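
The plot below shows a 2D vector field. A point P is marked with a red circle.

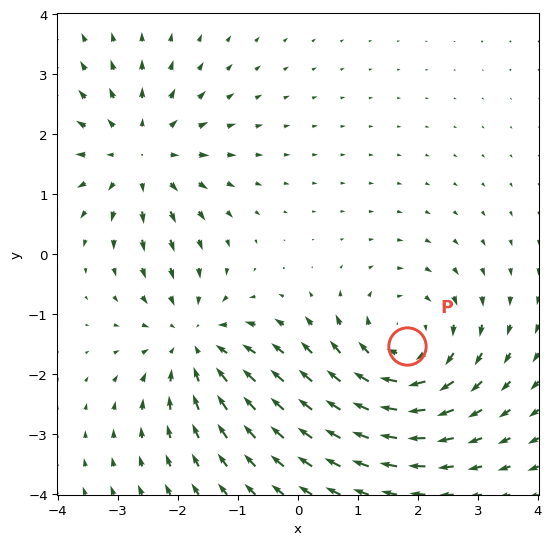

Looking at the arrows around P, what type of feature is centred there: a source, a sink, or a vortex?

At P (1.8, -1.5) the arrows circulate clockwise. Divergence ≈0, curl about -4 — near-zero divergence with nonzero curl is a vortex.

vortex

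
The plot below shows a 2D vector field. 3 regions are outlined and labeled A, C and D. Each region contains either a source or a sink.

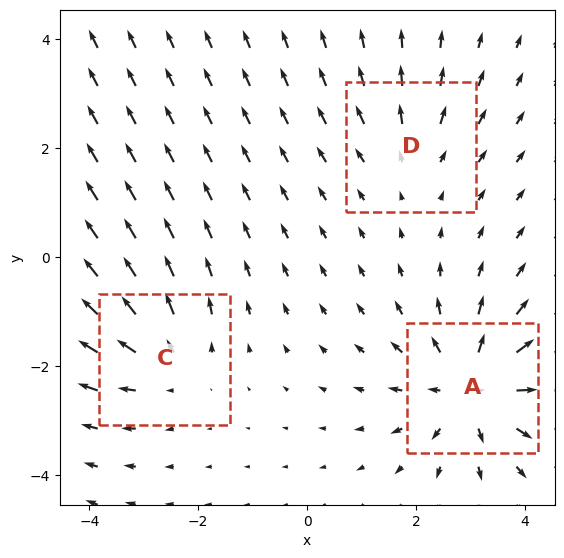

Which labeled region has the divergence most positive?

Divergence at each region's feature centre — A: about +5, C: about +3, D: about +2. Region A is most positive.

A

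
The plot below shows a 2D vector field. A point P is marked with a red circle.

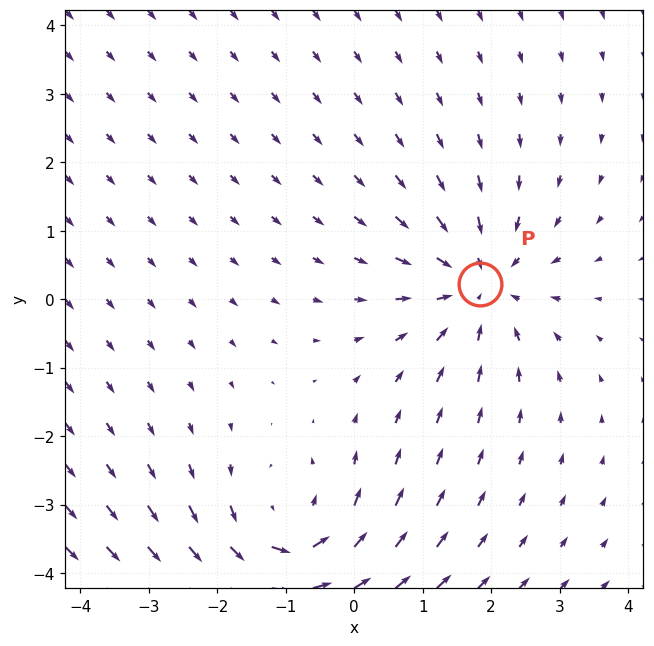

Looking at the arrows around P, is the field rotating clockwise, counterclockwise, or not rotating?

Near P at (1.8, 0.2) the arrows show no circulation. The curl there is ≈0.

not rotating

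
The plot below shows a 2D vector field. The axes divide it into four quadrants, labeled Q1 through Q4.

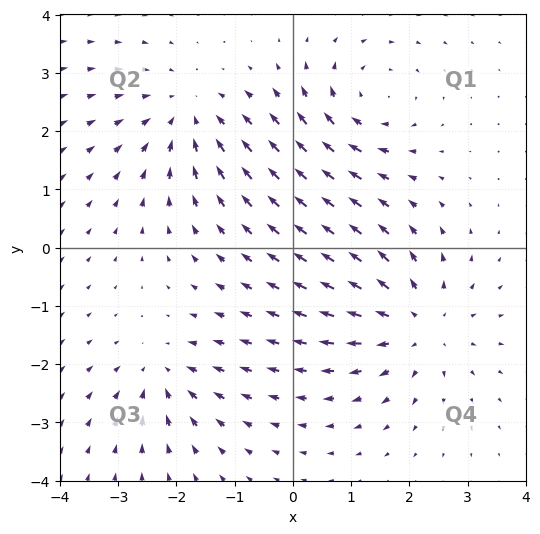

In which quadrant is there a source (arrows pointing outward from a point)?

The source sits at approximately (2.1, -1.3), which lies in quadrant Q4. The divergence there is about +4, positive as expected for a source.

Q4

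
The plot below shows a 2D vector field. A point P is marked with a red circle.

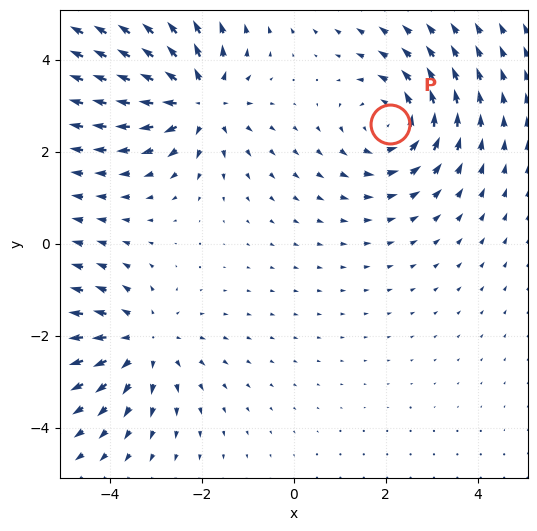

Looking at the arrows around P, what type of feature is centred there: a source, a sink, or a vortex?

vortex

At P (2.1, 2.6) the arrows circulate counterclockwise. Divergence ≈0, curl about +3 — near-zero divergence with nonzero curl is a vortex.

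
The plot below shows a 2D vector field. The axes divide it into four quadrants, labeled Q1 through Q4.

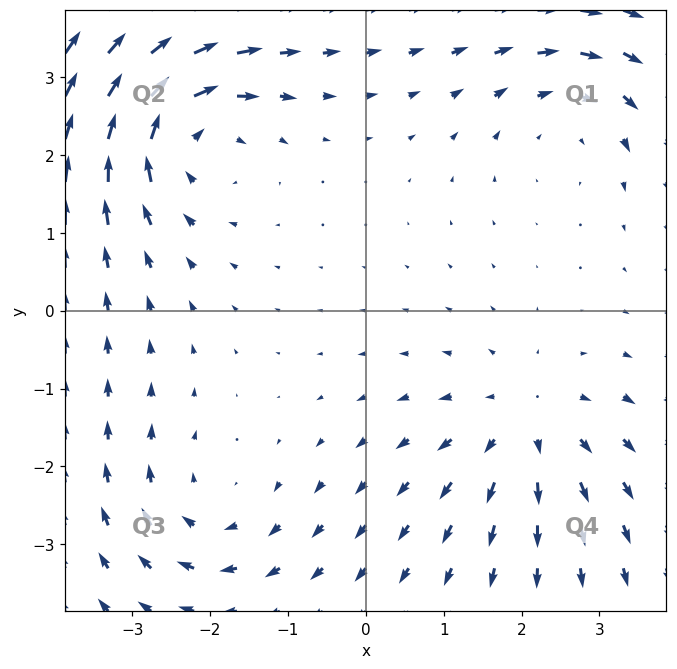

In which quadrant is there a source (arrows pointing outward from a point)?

Q4

The source sits at approximately (2.0, -1.4), which lies in quadrant Q4. The divergence there is about +3, positive as expected for a source.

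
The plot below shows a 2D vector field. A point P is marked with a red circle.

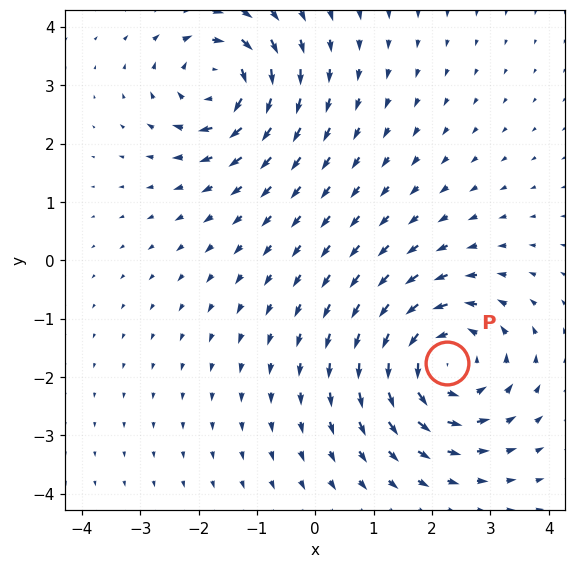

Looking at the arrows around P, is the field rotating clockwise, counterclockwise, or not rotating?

counterclockwise

Near P at (2.2, -1.8) the arrows circulate counterclockwise. The curl (z-component) there is about +4; positive curl means counterclockwise rotation.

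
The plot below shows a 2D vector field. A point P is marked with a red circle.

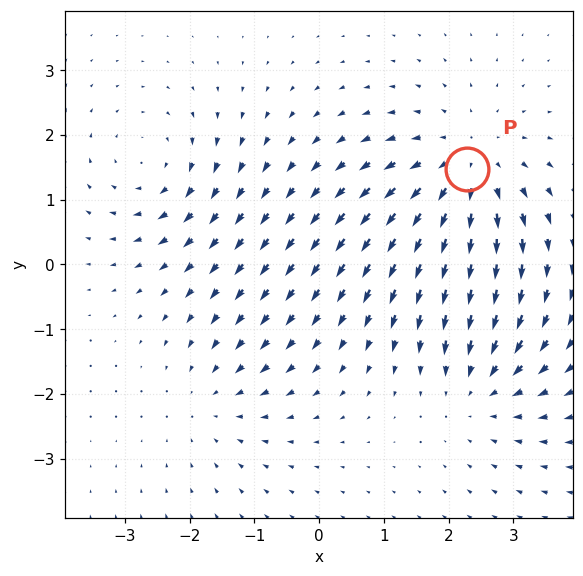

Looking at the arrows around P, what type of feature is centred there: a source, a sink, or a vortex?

At P (2.3, 1.5) the arrows spread outward. Divergence about +4, curl ≈0 — positive divergence with near-zero curl is a source.

source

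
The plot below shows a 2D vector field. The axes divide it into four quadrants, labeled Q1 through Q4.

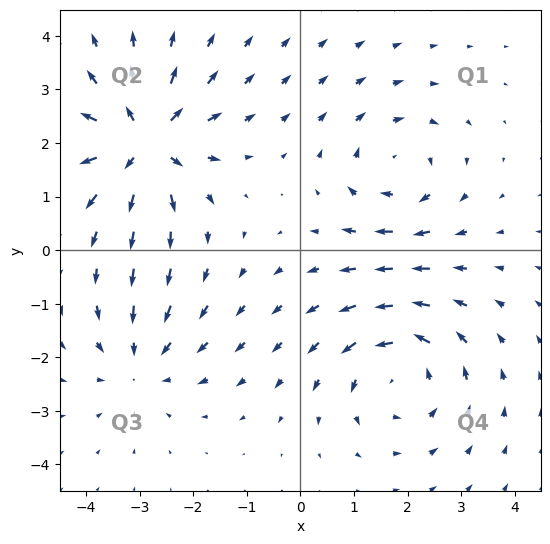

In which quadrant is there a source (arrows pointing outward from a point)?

The source sits at approximately (-2.9, 2.0), which lies in quadrant Q2. The divergence there is about +5, positive as expected for a source.

Q2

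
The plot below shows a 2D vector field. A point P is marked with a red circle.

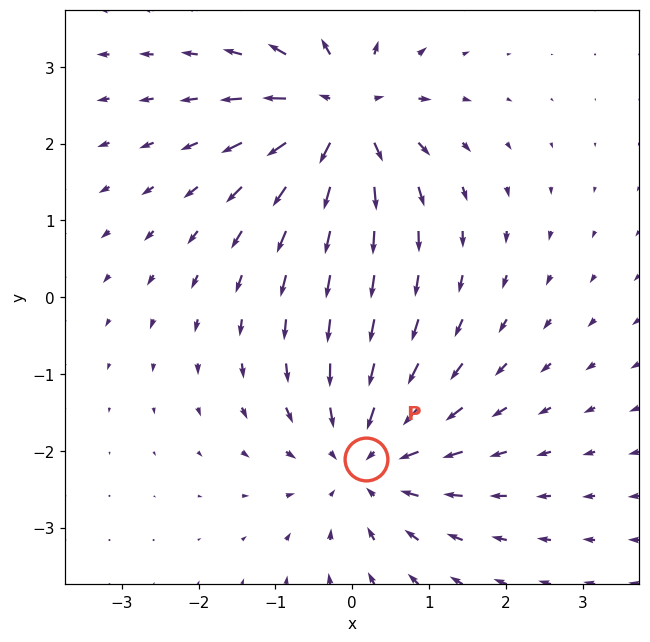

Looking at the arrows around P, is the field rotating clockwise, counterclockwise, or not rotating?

Near P at (0.2, -2.1) the arrows show no circulation. The curl there is ≈0.

not rotating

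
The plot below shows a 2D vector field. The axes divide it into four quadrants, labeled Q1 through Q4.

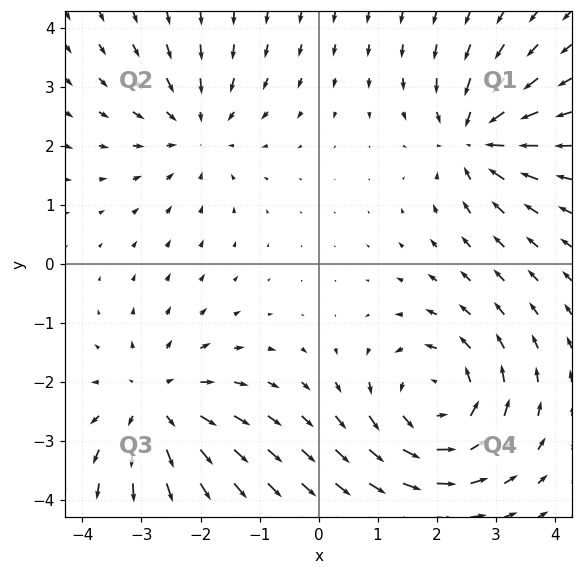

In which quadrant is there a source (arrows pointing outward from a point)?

Q3

The source sits at approximately (-2.8, -2.4), which lies in quadrant Q3. The divergence there is about +4, positive as expected for a source.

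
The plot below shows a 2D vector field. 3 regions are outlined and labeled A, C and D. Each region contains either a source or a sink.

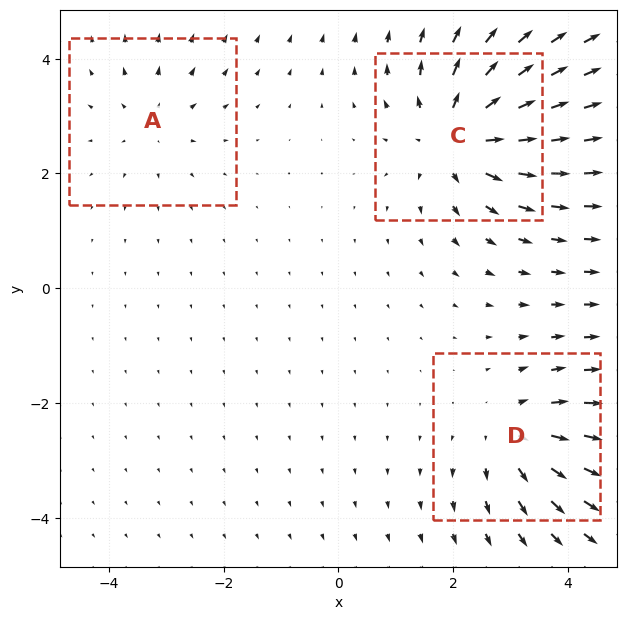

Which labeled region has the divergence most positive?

C

Divergence at each region's feature centre — A: about +2, C: about +5, D: about +4. Region C is most positive.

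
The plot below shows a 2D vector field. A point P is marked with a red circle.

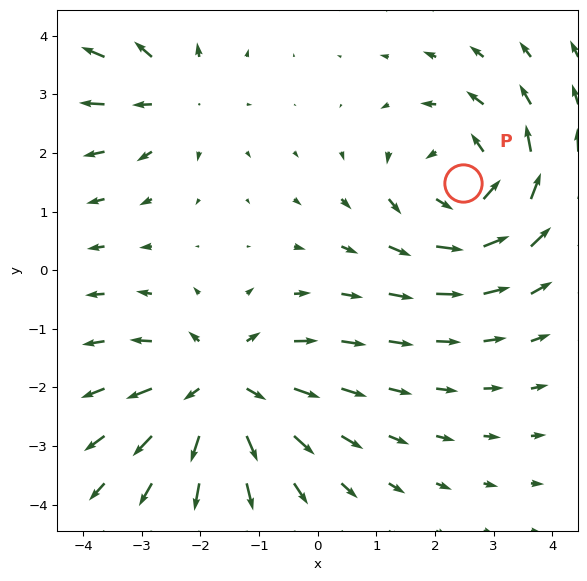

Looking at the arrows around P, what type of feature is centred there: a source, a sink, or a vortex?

At P (2.5, 1.5) the arrows circulate counterclockwise. Divergence ≈0, curl about +4 — near-zero divergence with nonzero curl is a vortex.

vortex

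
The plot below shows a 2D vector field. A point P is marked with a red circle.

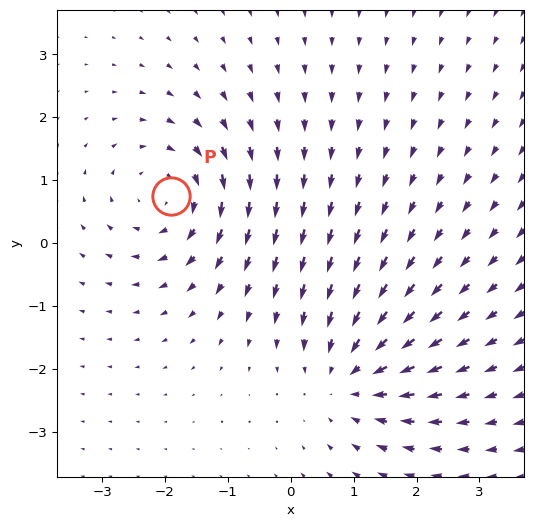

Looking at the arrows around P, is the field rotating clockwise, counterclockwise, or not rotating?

clockwise

Near P at (-1.9, 0.8) the arrows circulate clockwise. The curl (z-component) there is about -4; negative curl means clockwise rotation.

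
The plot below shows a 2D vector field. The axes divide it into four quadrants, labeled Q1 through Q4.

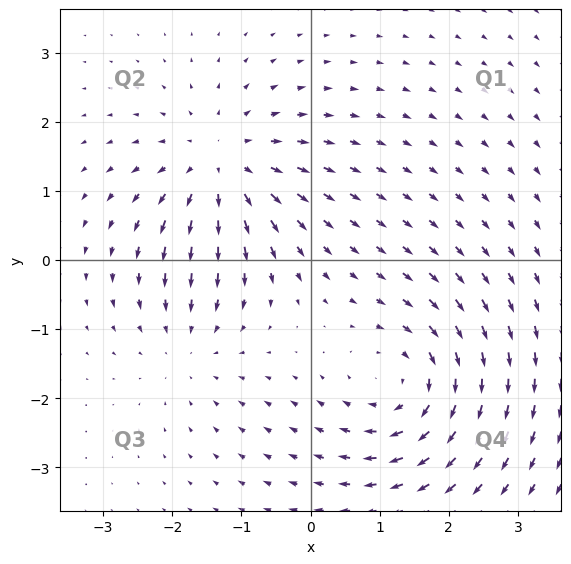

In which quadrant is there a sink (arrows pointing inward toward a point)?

The sink sits at approximately (-1.8, -1.2), which lies in quadrant Q3. The divergence there is about -3, negative as expected for a sink.

Q3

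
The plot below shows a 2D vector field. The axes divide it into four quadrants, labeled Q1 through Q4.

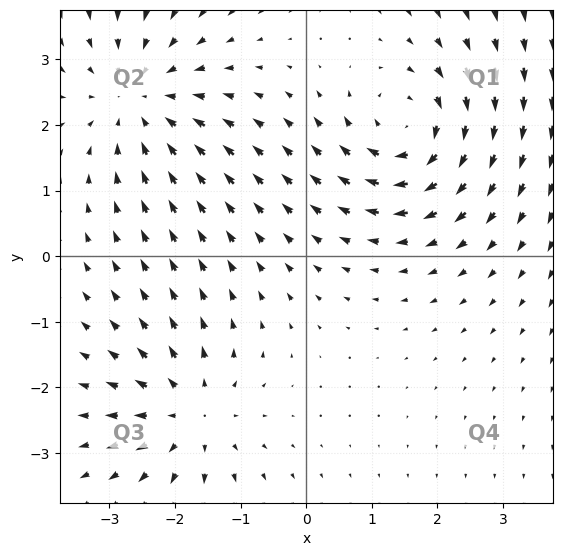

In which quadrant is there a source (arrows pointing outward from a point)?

The source sits at approximately (-1.8, -2.4), which lies in quadrant Q3. The divergence there is about +4, positive as expected for a source.

Q3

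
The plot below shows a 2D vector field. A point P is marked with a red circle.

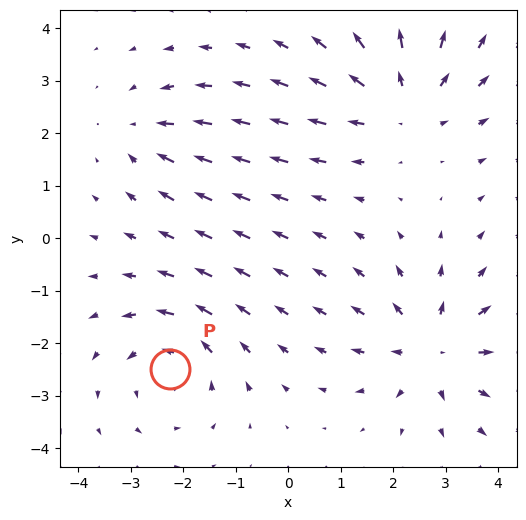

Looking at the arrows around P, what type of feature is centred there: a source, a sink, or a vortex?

vortex

At P (-2.2, -2.5) the arrows circulate counterclockwise. Divergence ≈0, curl about +4 — near-zero divergence with nonzero curl is a vortex.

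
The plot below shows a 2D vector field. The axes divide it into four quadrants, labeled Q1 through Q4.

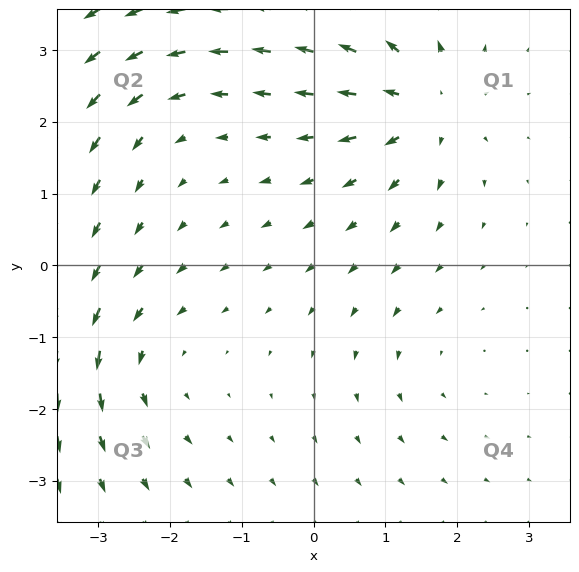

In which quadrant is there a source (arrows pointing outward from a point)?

The source sits at approximately (1.5, 2.2), which lies in quadrant Q1. The divergence there is about +6, positive as expected for a source.

Q1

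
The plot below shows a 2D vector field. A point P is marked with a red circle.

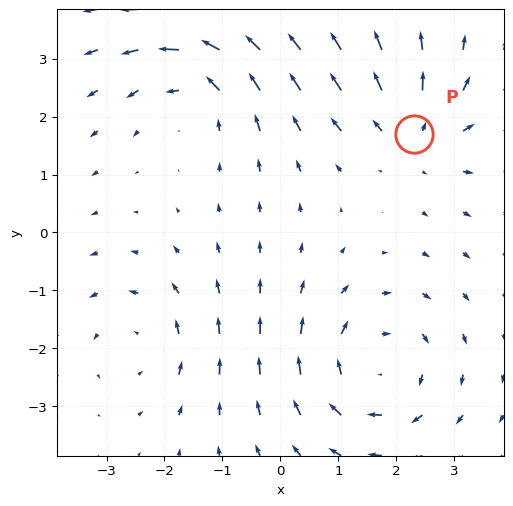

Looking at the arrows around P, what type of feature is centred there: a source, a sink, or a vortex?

At P (2.3, 1.7) the arrows spread outward. Divergence about +3, curl ≈0 — positive divergence with near-zero curl is a source.

source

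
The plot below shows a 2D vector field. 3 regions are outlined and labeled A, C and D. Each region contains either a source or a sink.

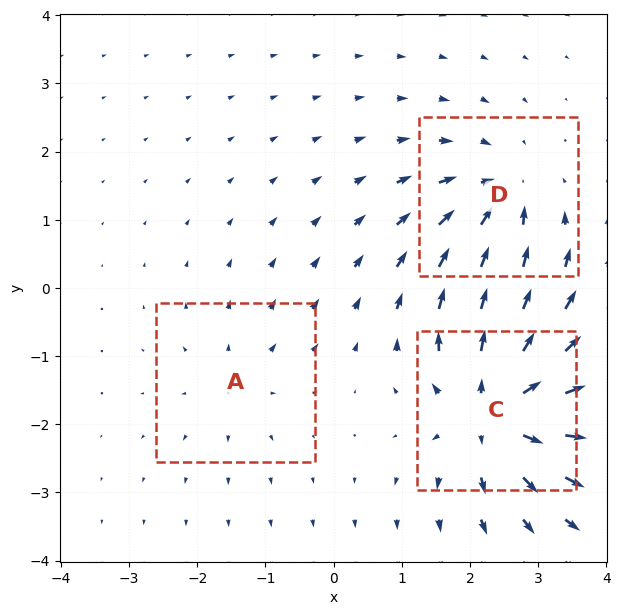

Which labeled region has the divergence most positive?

C

Divergence at each region's feature centre — A: about +2, C: about +6, D: about -4. Region C is most positive.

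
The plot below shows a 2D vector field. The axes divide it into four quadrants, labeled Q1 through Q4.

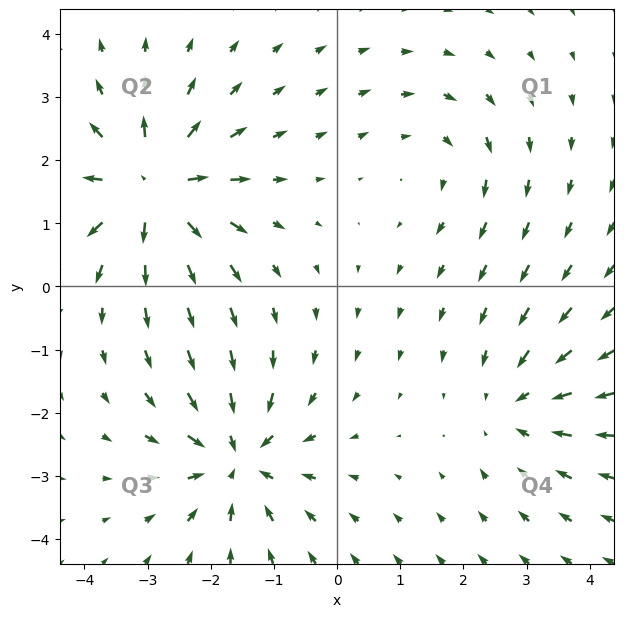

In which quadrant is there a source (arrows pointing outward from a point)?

Q2

The source sits at approximately (-2.9, 1.6), which lies in quadrant Q2. The divergence there is about +6, positive as expected for a source.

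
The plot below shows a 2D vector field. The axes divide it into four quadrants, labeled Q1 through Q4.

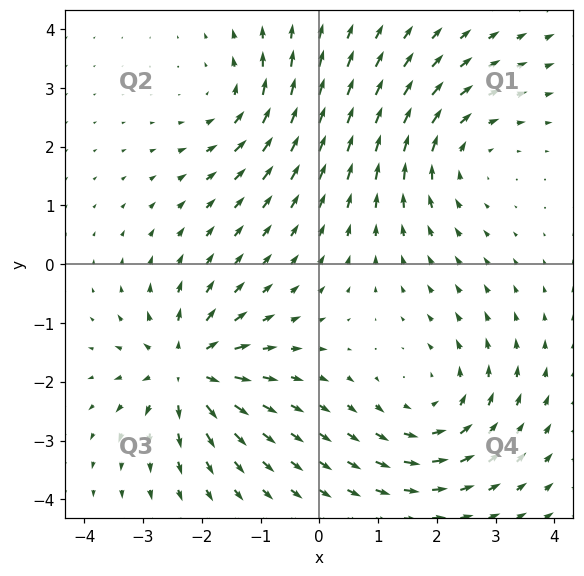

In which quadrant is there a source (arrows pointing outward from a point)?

The source sits at approximately (-2.3, -1.8), which lies in quadrant Q3. The divergence there is about +7, positive as expected for a source.

Q3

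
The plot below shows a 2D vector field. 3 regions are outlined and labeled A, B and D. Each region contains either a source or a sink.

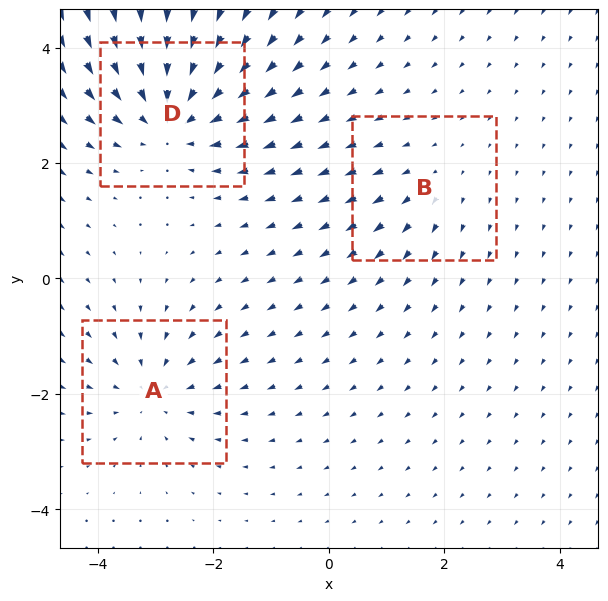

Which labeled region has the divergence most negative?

D

Divergence at each region's feature centre — A: about -3, B: about +2, D: about -5. Region D is most negative.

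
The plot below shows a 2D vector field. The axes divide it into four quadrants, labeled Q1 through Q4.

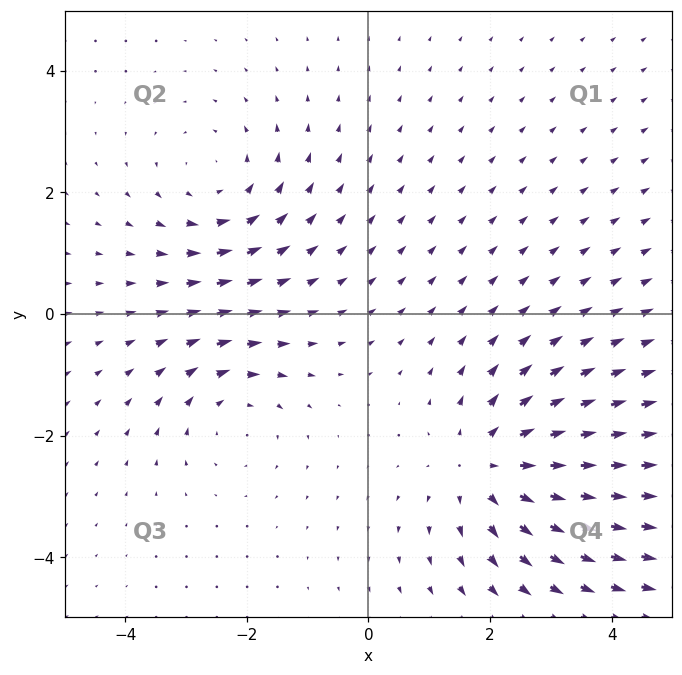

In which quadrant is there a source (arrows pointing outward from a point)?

The source sits at approximately (2.0, -2.5), which lies in quadrant Q4. The divergence there is about +4, positive as expected for a source.

Q4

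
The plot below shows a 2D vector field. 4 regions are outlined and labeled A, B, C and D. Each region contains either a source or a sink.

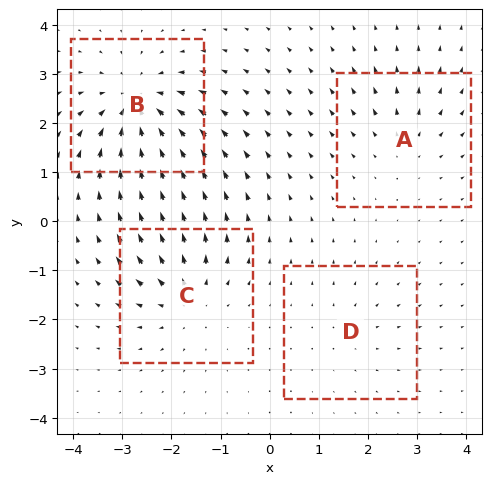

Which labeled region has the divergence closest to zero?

D

Divergence at each region's feature centre — A: about +3, B: about -7, C: about +5, D: about +2. Region D is closest to zero.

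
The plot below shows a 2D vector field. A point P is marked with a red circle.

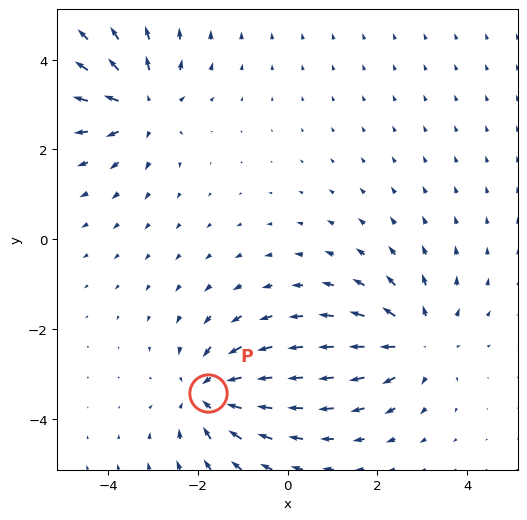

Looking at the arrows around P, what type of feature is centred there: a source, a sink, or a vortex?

sink

At P (-1.8, -3.4) the arrows converge inward. Divergence about -3, curl ≈0 — negative divergence with near-zero curl is a sink.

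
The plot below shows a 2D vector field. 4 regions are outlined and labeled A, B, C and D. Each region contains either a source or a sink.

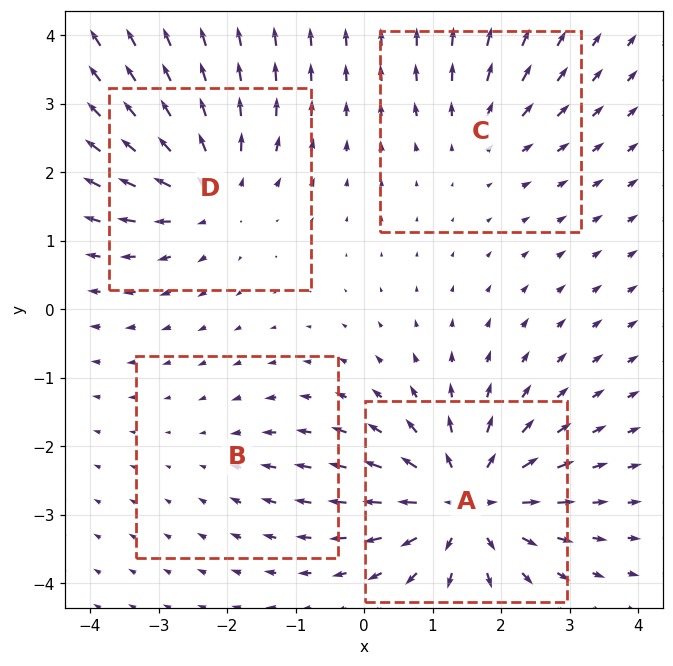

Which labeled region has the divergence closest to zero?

B

Divergence at each region's feature centre — A: about +8, B: about -2, C: about +3, D: about +6. Region B is closest to zero.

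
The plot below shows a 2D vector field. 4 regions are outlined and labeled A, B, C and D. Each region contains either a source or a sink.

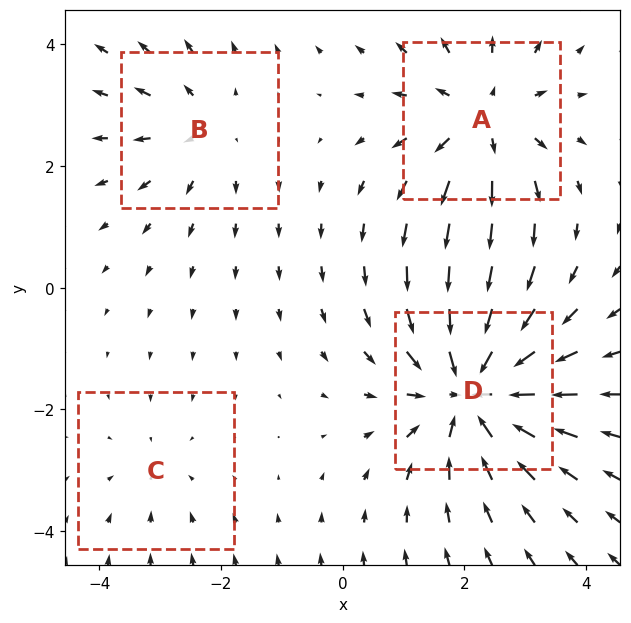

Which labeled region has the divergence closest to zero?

Divergence at each region's feature centre — A: about +5, B: about +3, C: about -2, D: about -7. Region C is closest to zero.

C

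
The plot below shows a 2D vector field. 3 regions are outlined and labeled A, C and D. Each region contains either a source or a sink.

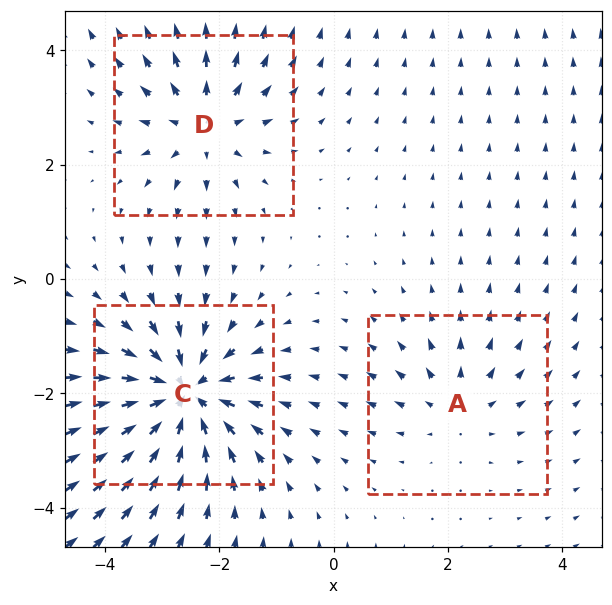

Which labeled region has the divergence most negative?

Divergence at each region's feature centre — A: about +2, C: about -6, D: about +3. Region C is most negative.

C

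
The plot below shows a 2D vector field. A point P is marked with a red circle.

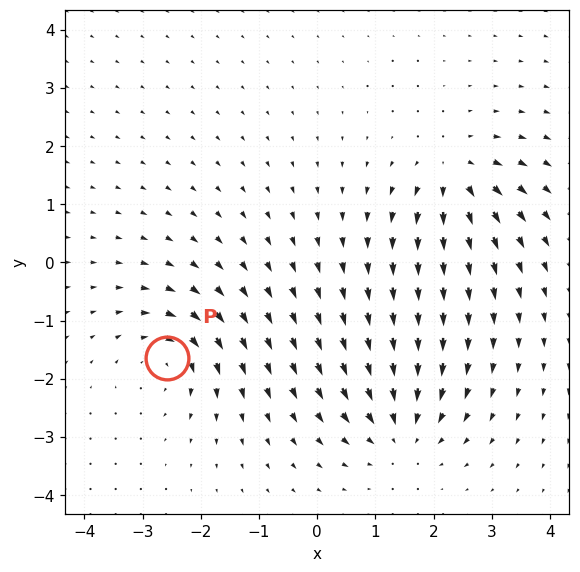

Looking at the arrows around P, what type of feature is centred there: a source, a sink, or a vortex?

At P (-2.6, -1.6) the arrows circulate clockwise. Divergence ≈0, curl about -5 — near-zero divergence with nonzero curl is a vortex.

vortex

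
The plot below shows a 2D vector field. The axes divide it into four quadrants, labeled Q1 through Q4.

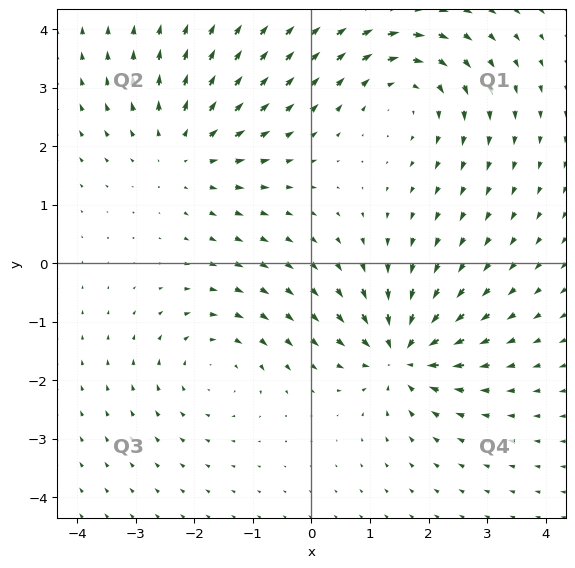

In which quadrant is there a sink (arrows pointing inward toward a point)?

The sink sits at approximately (1.5, -1.6), which lies in quadrant Q4. The divergence there is about -5, negative as expected for a sink.

Q4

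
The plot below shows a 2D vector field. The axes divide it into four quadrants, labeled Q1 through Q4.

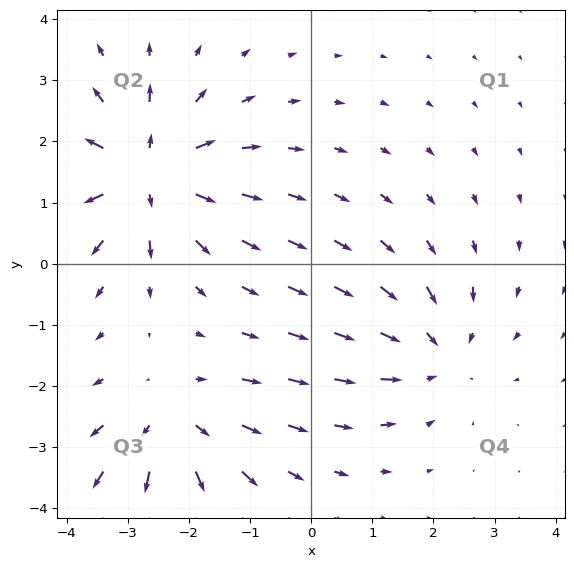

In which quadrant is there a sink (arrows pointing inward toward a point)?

The sink sits at approximately (2.0, -1.4), which lies in quadrant Q4. The divergence there is about -3, negative as expected for a sink.

Q4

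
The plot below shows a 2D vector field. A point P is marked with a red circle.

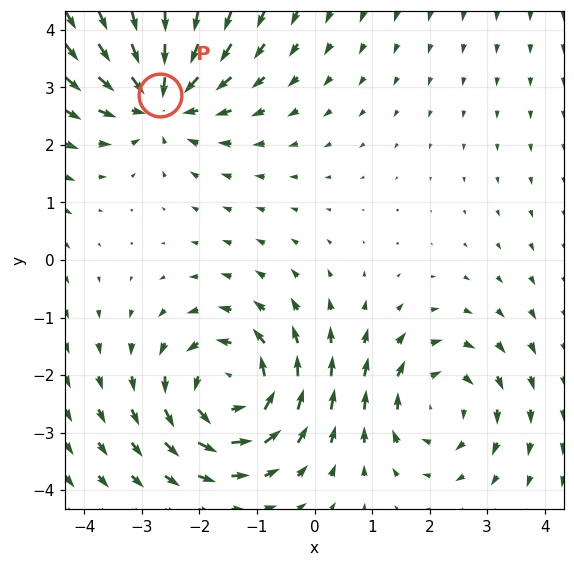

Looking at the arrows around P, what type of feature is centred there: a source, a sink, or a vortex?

At P (-2.7, 2.9) the arrows converge inward. Divergence about -4, curl ≈0 — negative divergence with near-zero curl is a sink.

sink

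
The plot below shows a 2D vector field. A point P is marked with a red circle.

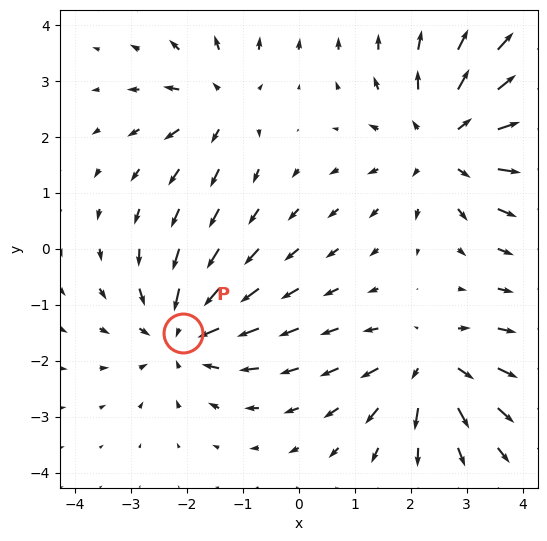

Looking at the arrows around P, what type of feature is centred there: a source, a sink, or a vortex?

sink

At P (-2.1, -1.5) the arrows converge inward. Divergence about -4, curl ≈0 — negative divergence with near-zero curl is a sink.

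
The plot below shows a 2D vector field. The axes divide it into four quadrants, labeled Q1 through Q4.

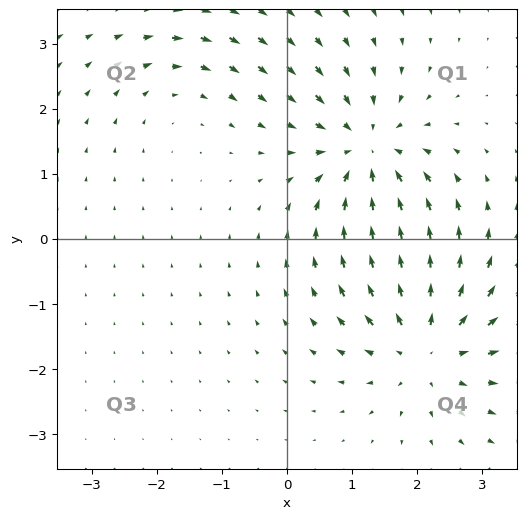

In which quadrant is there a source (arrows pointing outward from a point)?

The source sits at approximately (2.1, -1.6), which lies in quadrant Q4. The divergence there is about +5, positive as expected for a source.

Q4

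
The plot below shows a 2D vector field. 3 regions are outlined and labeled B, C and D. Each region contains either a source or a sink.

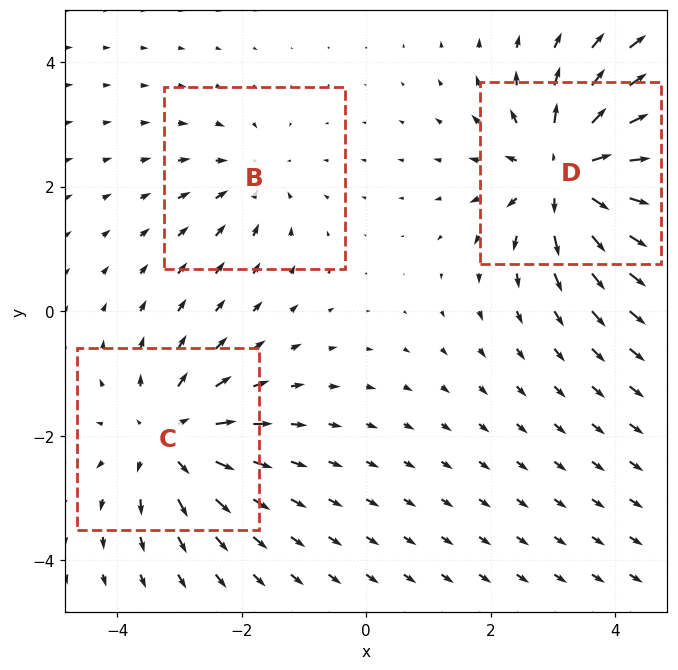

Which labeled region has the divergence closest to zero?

Divergence at each region's feature centre — B: about -2, C: about +4, D: about +5. Region B is closest to zero.

B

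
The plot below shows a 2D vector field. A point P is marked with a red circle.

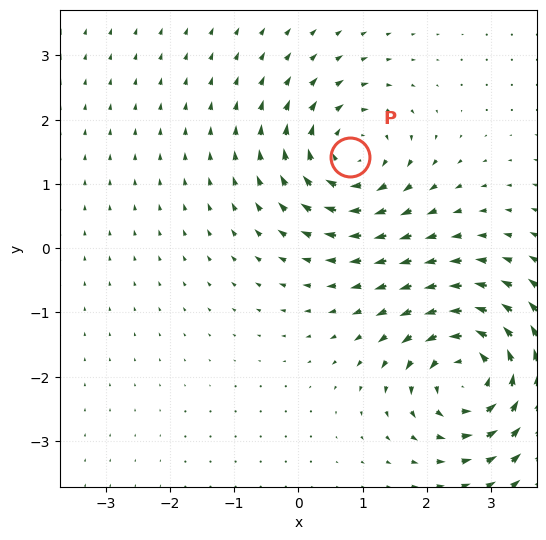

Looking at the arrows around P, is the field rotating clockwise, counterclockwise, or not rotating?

Near P at (0.8, 1.4) the arrows circulate clockwise. The curl (z-component) there is about -4; negative curl means clockwise rotation.

clockwise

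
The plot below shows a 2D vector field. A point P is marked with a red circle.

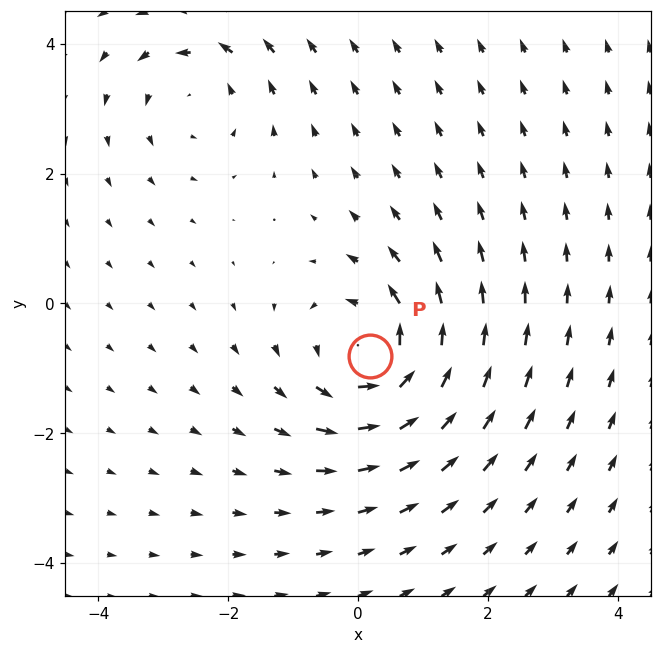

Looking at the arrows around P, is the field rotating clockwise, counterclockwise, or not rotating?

counterclockwise

Near P at (0.2, -0.8) the arrows circulate counterclockwise. The curl (z-component) there is about +4; positive curl means counterclockwise rotation.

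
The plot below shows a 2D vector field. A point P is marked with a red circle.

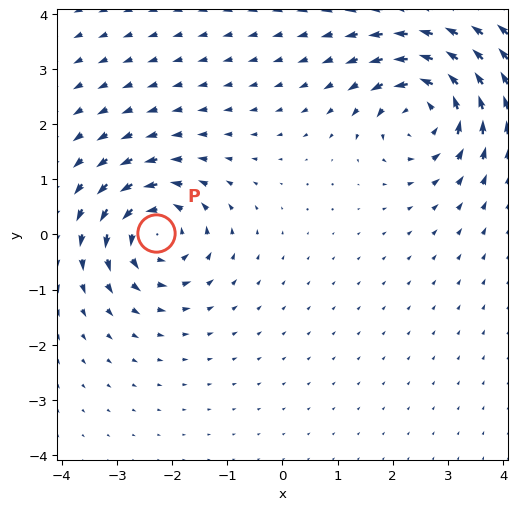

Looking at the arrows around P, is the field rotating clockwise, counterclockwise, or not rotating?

Near P at (-2.3, 0.0) the arrows circulate counterclockwise. The curl (z-component) there is about +6; positive curl means counterclockwise rotation.

counterclockwise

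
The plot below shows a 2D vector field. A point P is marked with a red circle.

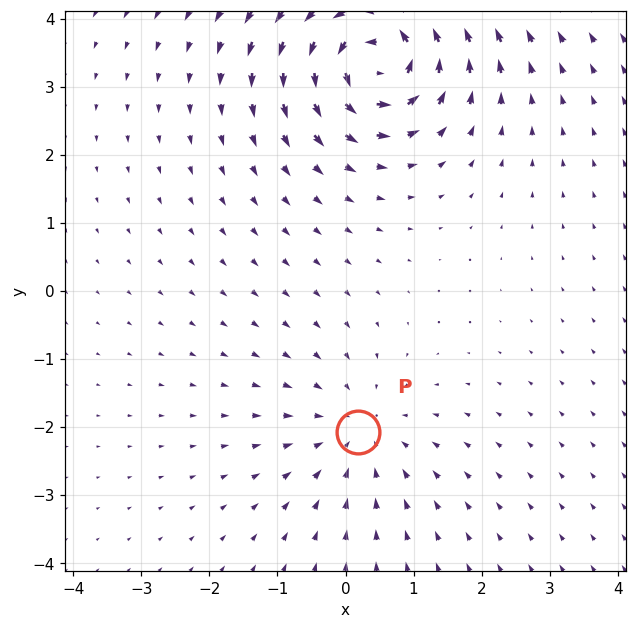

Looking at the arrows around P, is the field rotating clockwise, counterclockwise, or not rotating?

Near P at (0.2, -2.1) the arrows show no circulation. The curl there is ≈0.

not rotating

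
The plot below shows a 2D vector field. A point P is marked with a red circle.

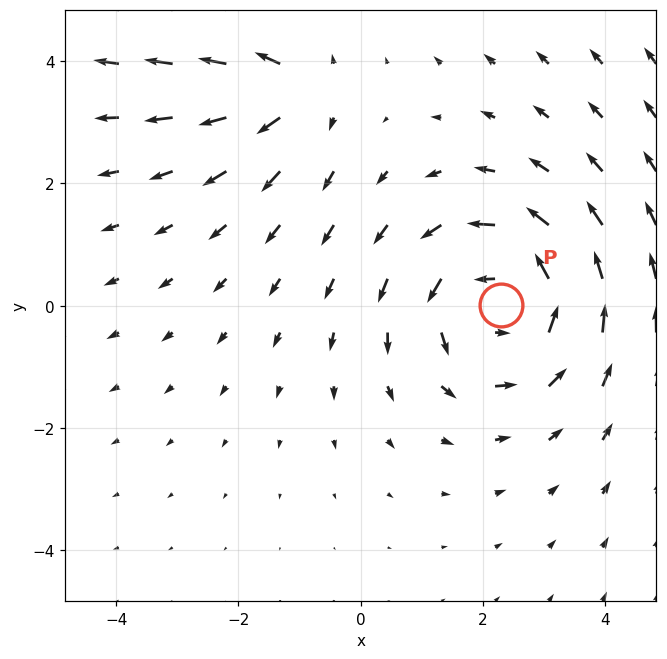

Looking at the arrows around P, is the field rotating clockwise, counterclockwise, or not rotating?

Near P at (2.3, 0.0) the arrows circulate counterclockwise. The curl (z-component) there is about +4; positive curl means counterclockwise rotation.

counterclockwise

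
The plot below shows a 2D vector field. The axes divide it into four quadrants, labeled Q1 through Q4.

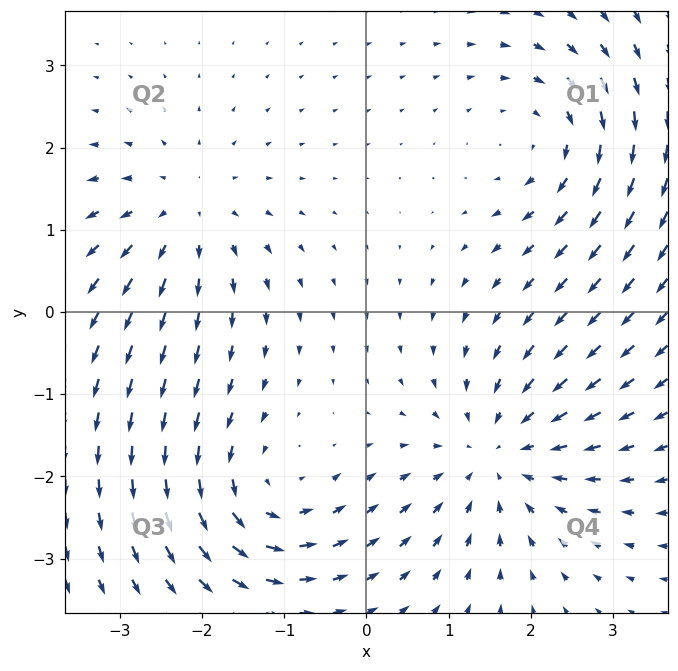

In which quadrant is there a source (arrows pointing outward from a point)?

Q2

The source sits at approximately (-2.2, 1.2), which lies in quadrant Q2. The divergence there is about +3, positive as expected for a source.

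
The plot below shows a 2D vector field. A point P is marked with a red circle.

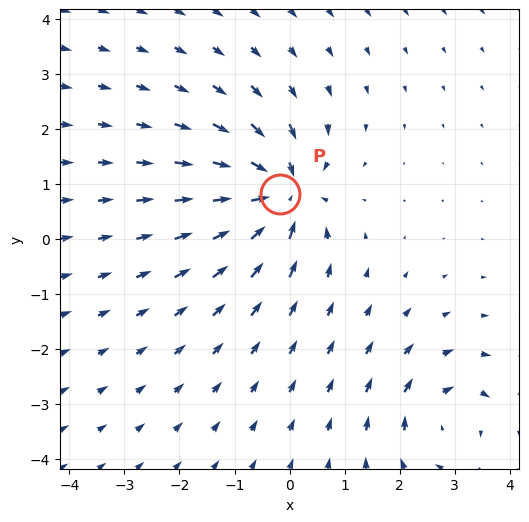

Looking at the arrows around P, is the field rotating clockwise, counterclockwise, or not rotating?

not rotating

Near P at (-0.2, 0.8) the arrows show no circulation. The curl there is ≈0.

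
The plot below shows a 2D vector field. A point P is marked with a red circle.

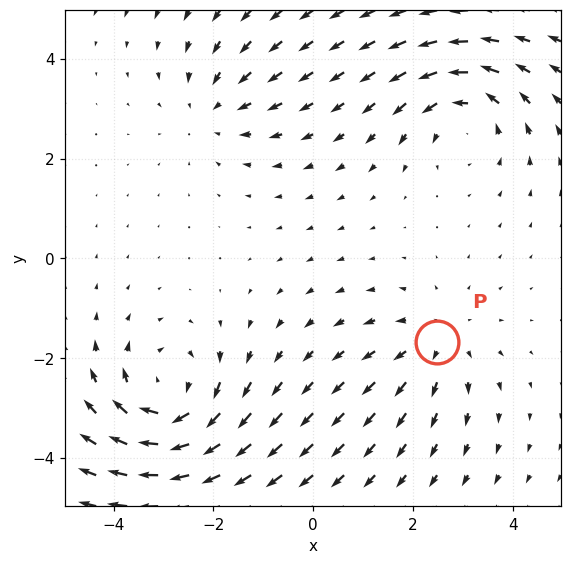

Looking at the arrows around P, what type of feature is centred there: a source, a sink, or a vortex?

At P (2.5, -1.7) the arrows spread outward. Divergence about +2, curl ≈0 — positive divergence with near-zero curl is a source.

source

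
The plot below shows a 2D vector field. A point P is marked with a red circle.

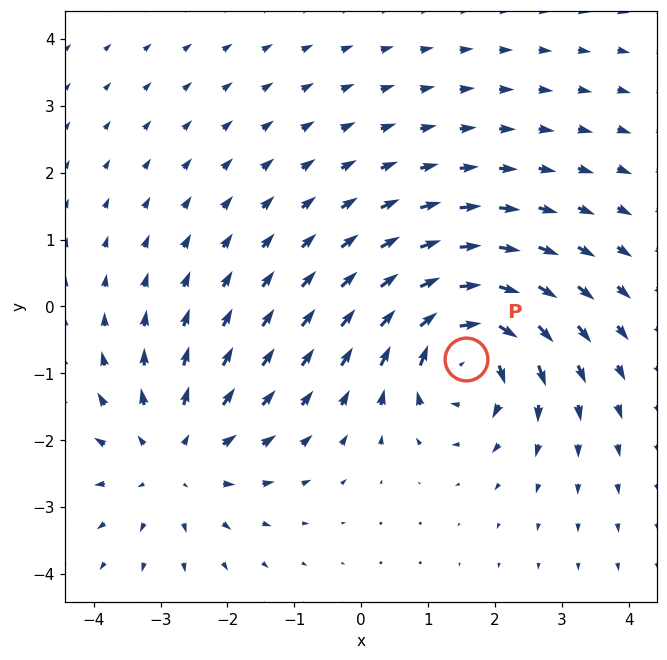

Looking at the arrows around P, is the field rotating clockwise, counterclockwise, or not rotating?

Near P at (1.6, -0.8) the arrows circulate clockwise. The curl (z-component) there is about -7; negative curl means clockwise rotation.

clockwise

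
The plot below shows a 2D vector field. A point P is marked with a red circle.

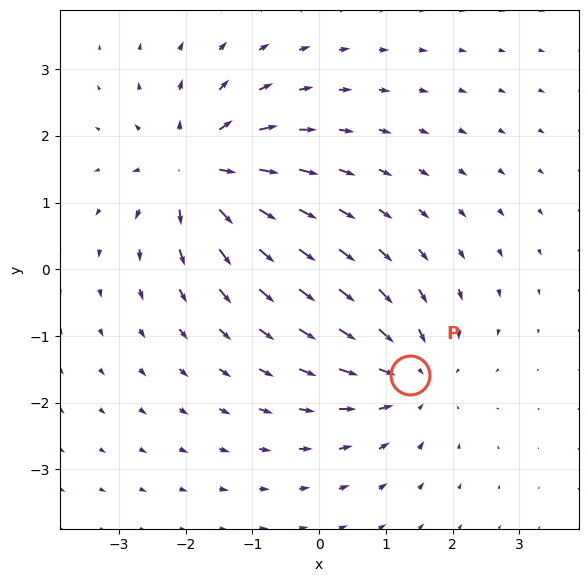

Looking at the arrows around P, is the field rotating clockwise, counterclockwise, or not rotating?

not rotating

Near P at (1.4, -1.6) the arrows show no circulation. The curl there is ≈0.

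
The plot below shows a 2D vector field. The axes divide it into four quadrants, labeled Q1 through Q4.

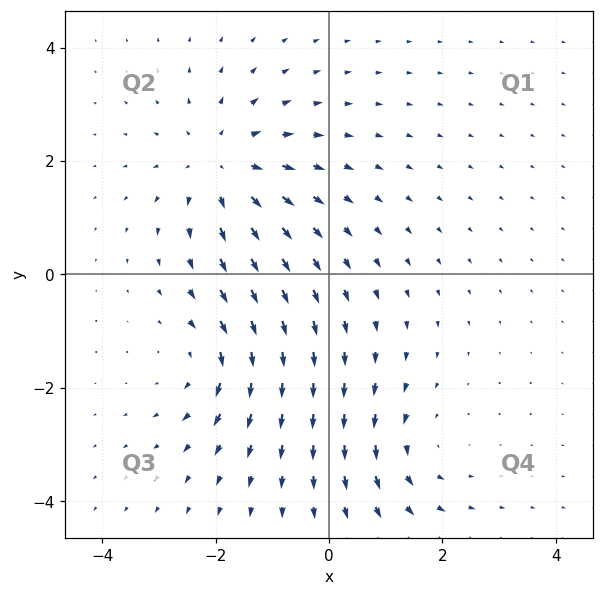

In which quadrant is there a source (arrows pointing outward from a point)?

Q2

The source sits at approximately (-1.9, 1.9), which lies in quadrant Q2. The divergence there is about +4, positive as expected for a source.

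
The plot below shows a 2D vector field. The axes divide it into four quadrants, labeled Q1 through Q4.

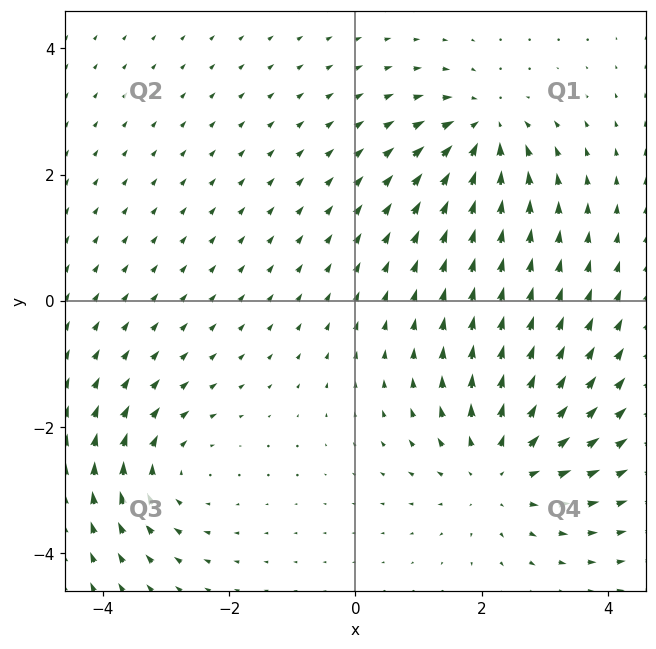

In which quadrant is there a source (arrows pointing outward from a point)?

The source sits at approximately (2.3, -2.7), which lies in quadrant Q4. The divergence there is about +3, positive as expected for a source.

Q4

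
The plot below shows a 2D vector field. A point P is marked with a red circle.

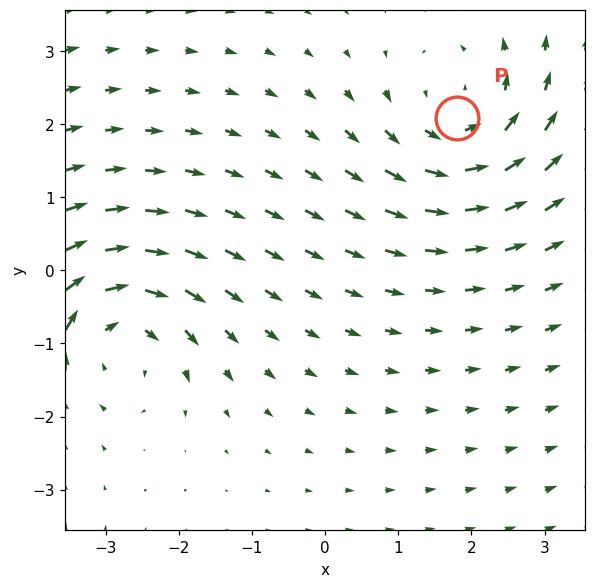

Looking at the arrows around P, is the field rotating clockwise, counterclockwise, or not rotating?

Near P at (1.8, 2.1) the arrows circulate counterclockwise. The curl (z-component) there is about +4; positive curl means counterclockwise rotation.

counterclockwise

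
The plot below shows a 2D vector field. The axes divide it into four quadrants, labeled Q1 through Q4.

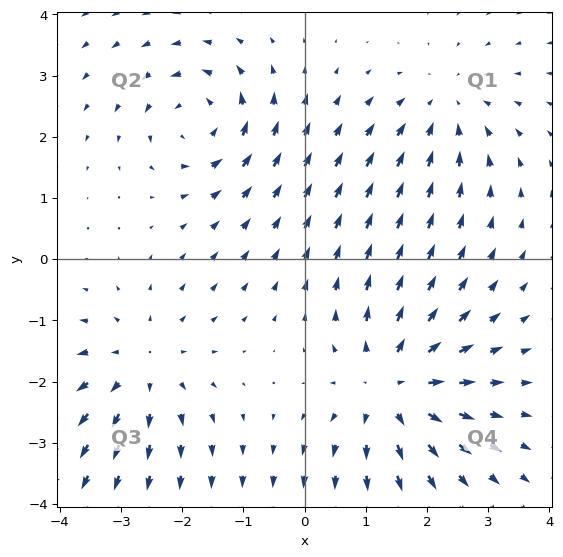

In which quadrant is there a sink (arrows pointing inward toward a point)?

Q1

The sink sits at approximately (2.3, 2.4), which lies in quadrant Q1. The divergence there is about -3, negative as expected for a sink.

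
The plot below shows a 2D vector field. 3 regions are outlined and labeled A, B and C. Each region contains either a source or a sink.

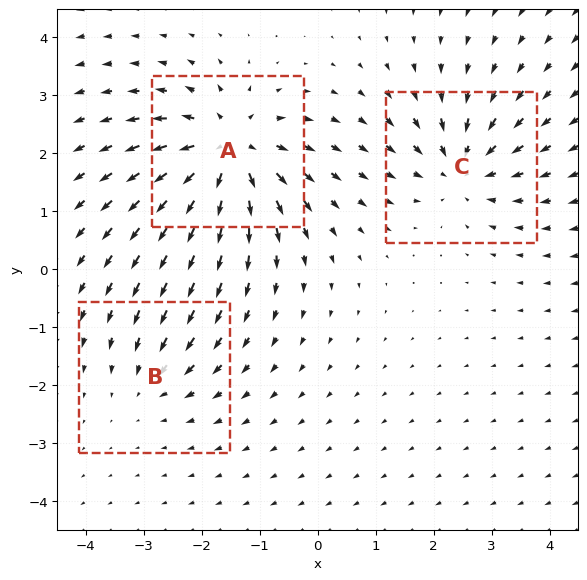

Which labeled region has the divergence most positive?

Divergence at each region's feature centre — A: about +6, B: about -2, C: about -4. Region A is most positive.

A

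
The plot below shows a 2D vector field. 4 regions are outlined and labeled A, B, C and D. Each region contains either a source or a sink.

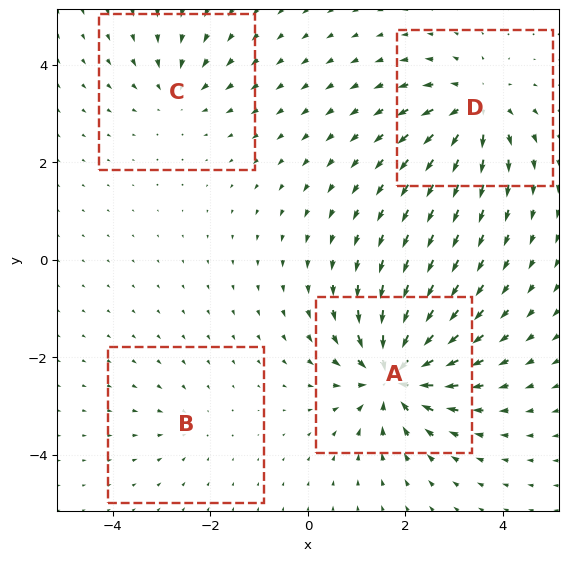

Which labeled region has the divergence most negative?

Divergence at each region's feature centre — A: about -9, B: about -2, C: about -4, D: about +6. Region A is most negative.

A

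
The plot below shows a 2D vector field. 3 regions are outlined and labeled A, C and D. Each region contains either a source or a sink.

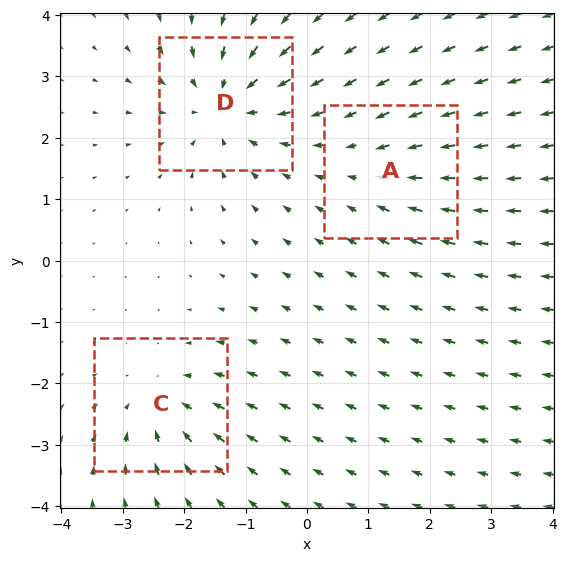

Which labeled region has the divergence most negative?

D

Divergence at each region's feature centre — A: about -2, C: about -3, D: about -5. Region D is most negative.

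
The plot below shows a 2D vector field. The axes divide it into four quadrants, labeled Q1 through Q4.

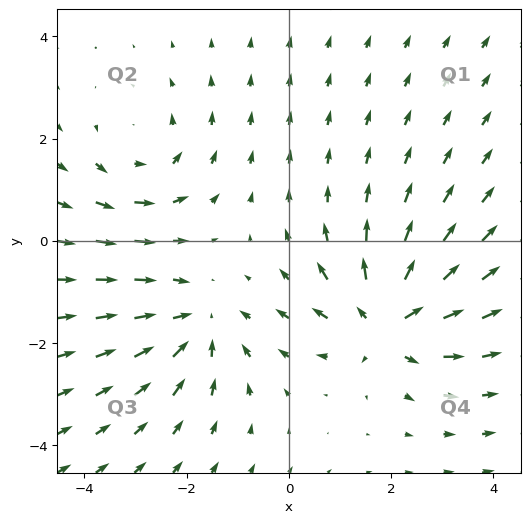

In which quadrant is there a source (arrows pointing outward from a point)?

Q4

The source sits at approximately (1.9, -1.6), which lies in quadrant Q4. The divergence there is about +4, positive as expected for a source.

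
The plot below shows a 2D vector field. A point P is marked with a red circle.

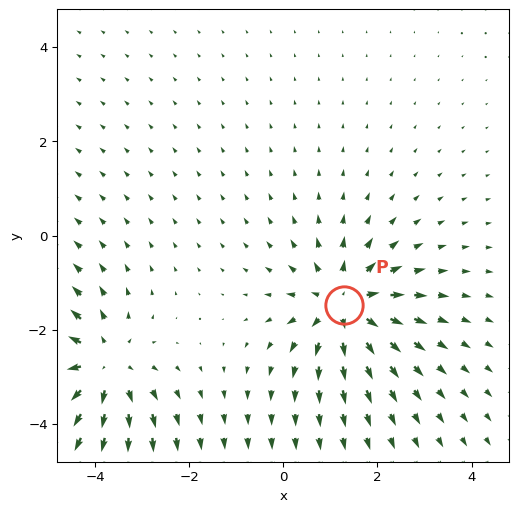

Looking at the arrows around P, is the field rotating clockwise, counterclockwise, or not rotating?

not rotating

Near P at (1.3, -1.5) the arrows show no circulation. The curl there is ≈0.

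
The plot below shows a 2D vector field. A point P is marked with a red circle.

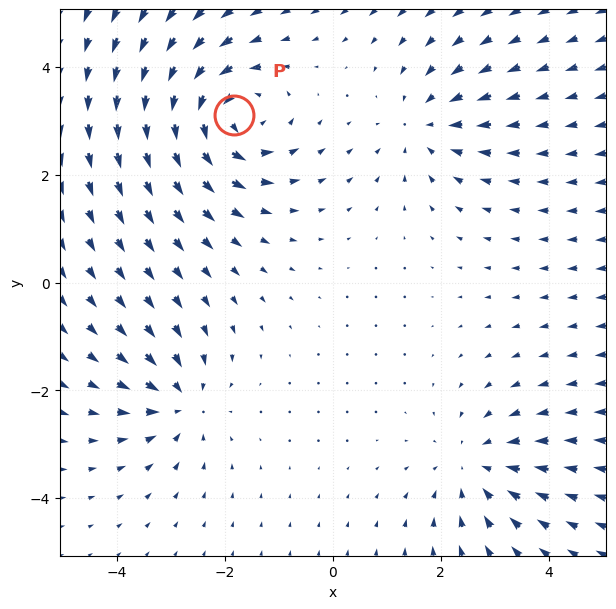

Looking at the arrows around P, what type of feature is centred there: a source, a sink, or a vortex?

At P (-1.8, 3.1) the arrows circulate counterclockwise. Divergence ≈0, curl about +5 — near-zero divergence with nonzero curl is a vortex.

vortex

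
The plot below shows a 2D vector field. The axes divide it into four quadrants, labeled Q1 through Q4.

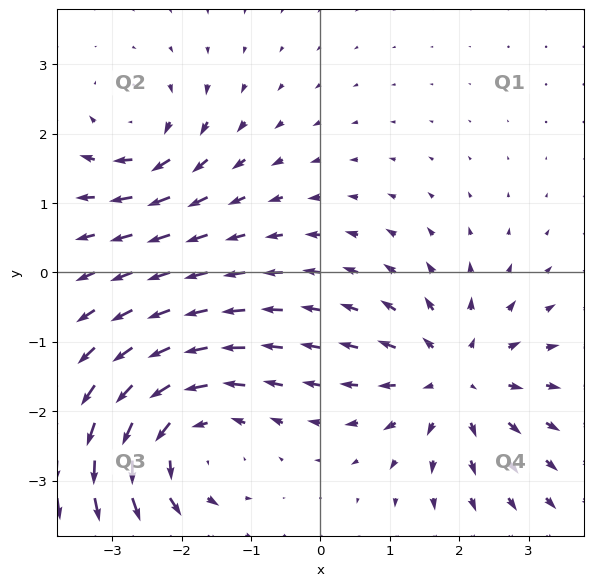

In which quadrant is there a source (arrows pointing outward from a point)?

The source sits at approximately (1.9, -1.5), which lies in quadrant Q4. The divergence there is about +4, positive as expected for a source.

Q4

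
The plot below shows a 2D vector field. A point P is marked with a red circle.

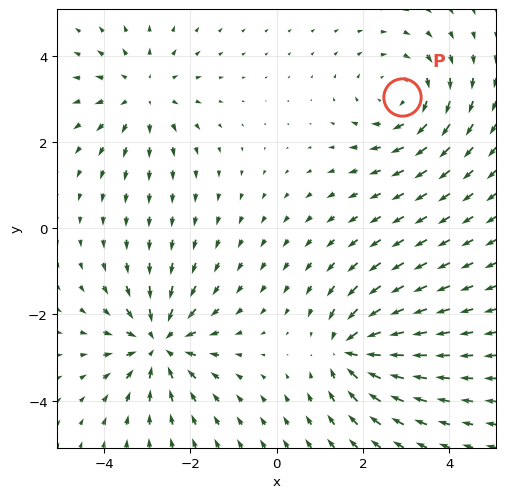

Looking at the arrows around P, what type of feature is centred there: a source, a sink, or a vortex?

At P (2.9, 3.1) the arrows circulate clockwise. Divergence ≈0, curl about -3 — near-zero divergence with nonzero curl is a vortex.

vortex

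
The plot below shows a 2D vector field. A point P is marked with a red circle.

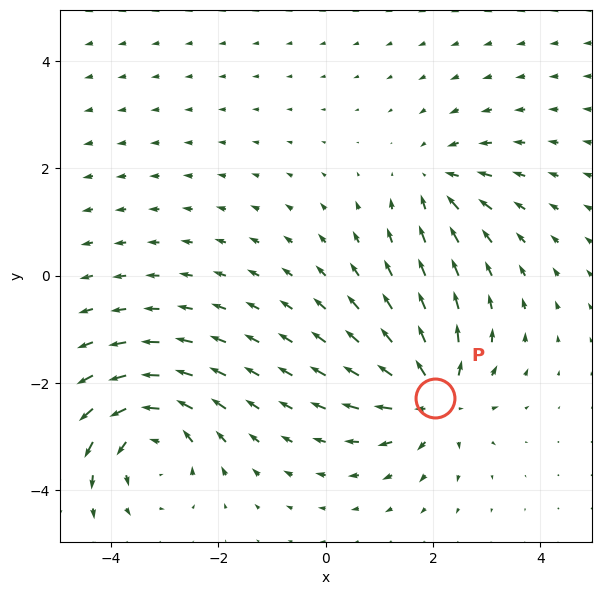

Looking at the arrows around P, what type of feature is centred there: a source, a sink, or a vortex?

At P (2.0, -2.3) the arrows spread outward. Divergence about +6, curl ≈0 — positive divergence with near-zero curl is a source.

source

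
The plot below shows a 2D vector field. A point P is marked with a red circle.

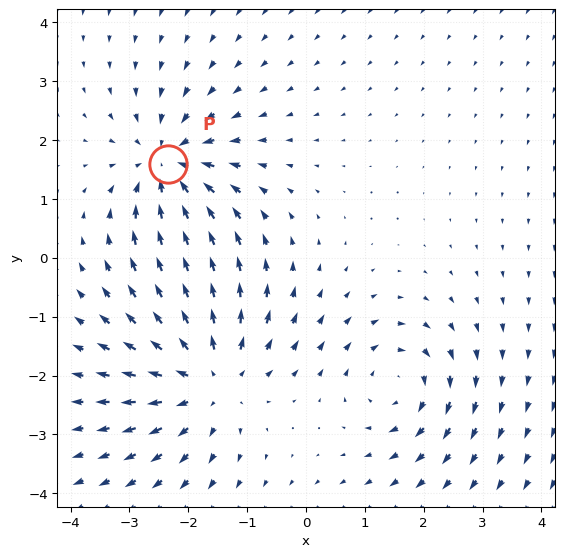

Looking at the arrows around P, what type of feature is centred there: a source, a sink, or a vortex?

At P (-2.3, 1.6) the arrows converge inward. Divergence about -5, curl ≈0 — negative divergence with near-zero curl is a sink.

sink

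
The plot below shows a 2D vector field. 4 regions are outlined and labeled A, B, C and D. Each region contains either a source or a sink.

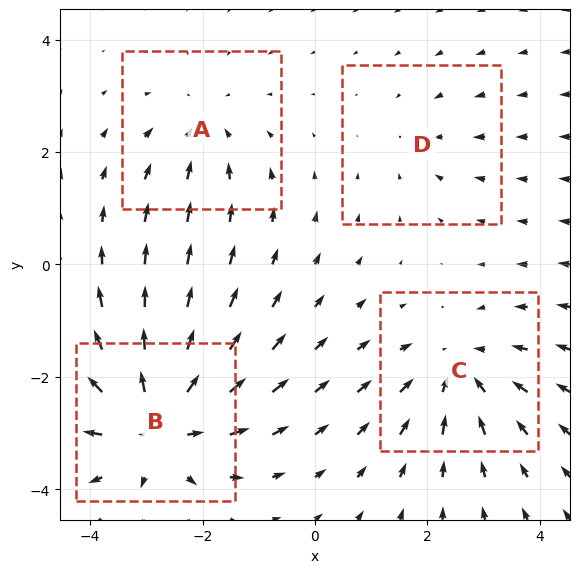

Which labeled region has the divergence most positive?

Divergence at each region's feature centre — A: about -3, B: about +6, C: about -4, D: about -2. Region B is most positive.

B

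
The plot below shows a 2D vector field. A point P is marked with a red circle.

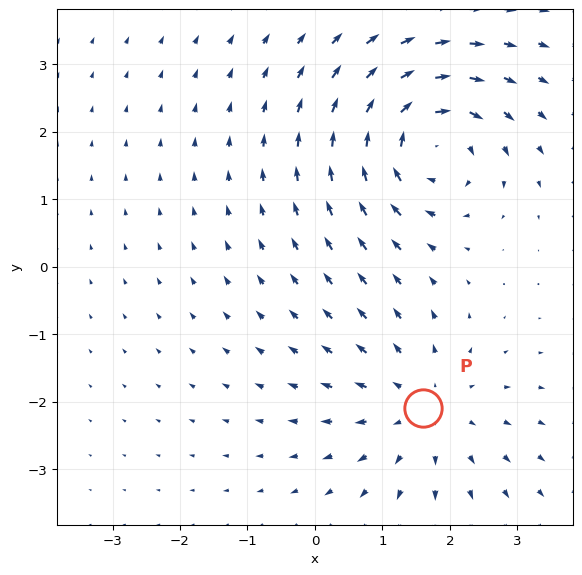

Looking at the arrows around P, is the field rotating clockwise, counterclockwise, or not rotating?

Near P at (1.6, -2.1) the arrows show no circulation. The curl there is ≈0.

not rotating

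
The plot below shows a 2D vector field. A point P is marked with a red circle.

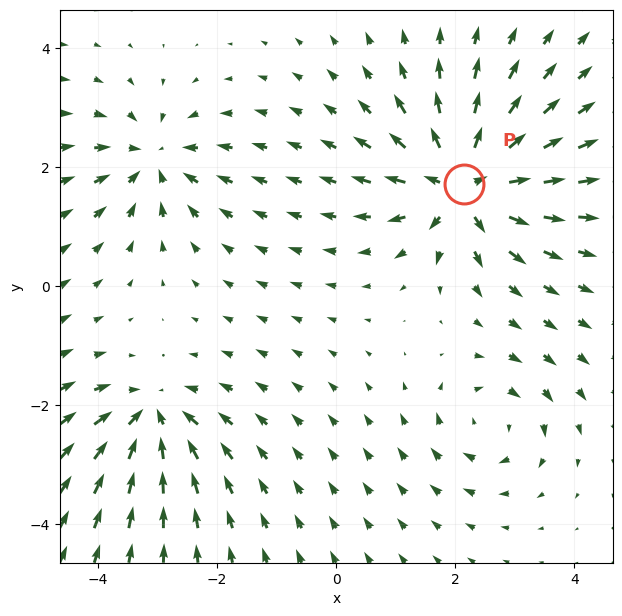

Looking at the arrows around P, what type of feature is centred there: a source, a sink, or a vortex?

At P (2.1, 1.7) the arrows spread outward. Divergence about +7, curl ≈0 — positive divergence with near-zero curl is a source.

source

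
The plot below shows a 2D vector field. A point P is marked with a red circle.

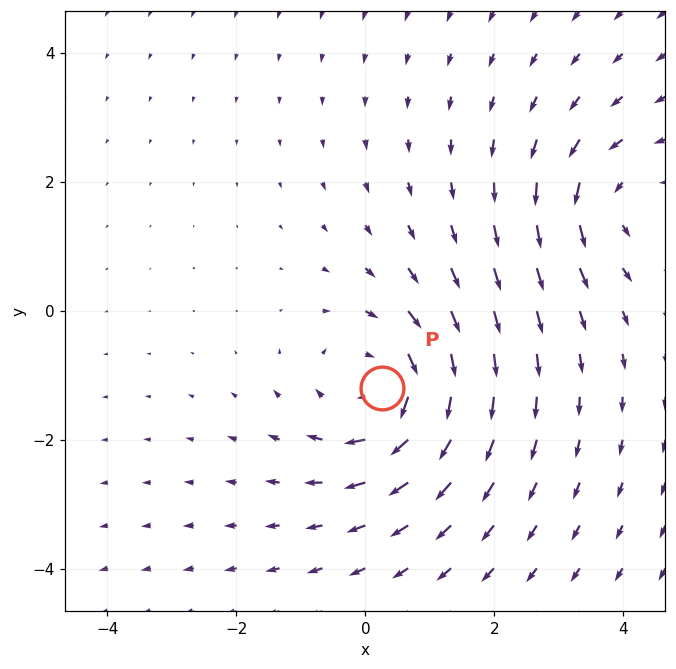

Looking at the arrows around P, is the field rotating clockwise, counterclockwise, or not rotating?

clockwise

Near P at (0.3, -1.2) the arrows circulate clockwise. The curl (z-component) there is about -4; negative curl means clockwise rotation.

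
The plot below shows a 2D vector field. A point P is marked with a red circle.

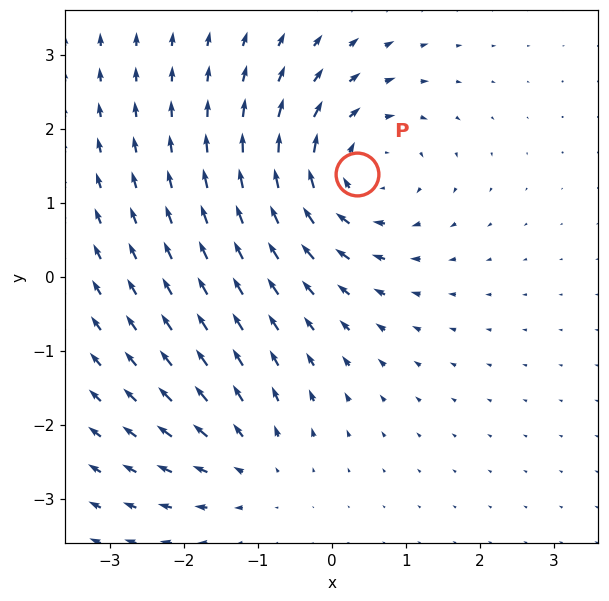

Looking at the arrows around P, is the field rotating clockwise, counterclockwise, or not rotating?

clockwise

Near P at (0.3, 1.4) the arrows circulate clockwise. The curl (z-component) there is about -5; negative curl means clockwise rotation.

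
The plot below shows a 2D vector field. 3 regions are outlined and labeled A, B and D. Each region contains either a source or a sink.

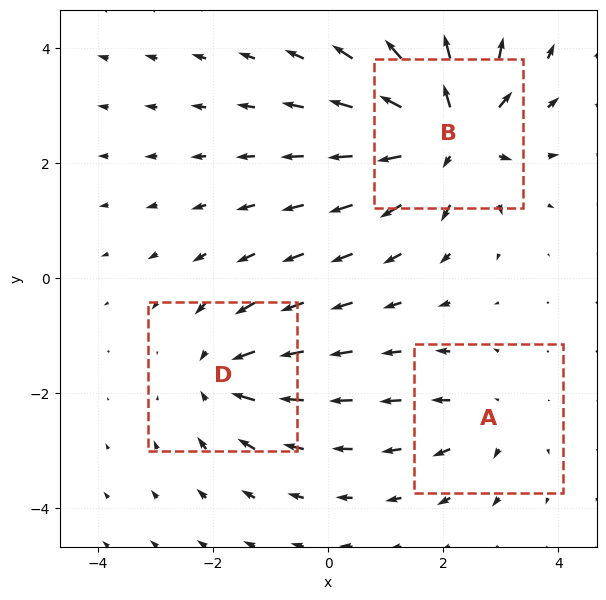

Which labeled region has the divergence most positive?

B

Divergence at each region's feature centre — A: about +2, B: about +6, D: about -3. Region B is most positive.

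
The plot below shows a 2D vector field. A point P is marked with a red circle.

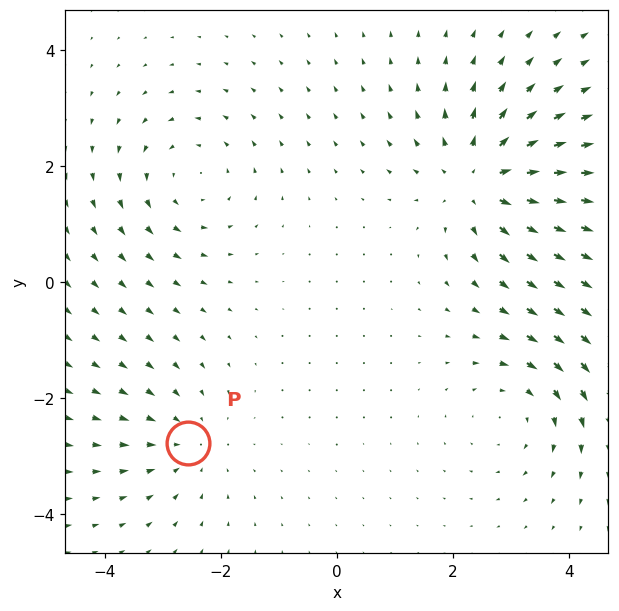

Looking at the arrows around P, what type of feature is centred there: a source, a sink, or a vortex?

At P (-2.6, -2.8) the arrows converge inward. Divergence about -2, curl ≈0 — negative divergence with near-zero curl is a sink.

sink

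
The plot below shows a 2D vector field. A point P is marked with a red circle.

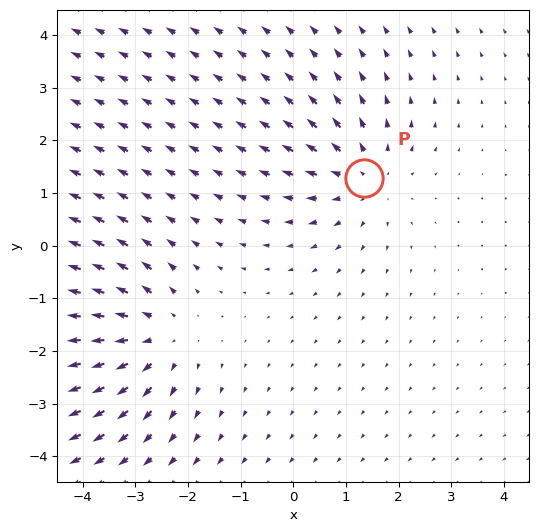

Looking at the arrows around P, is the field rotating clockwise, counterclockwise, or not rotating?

Near P at (1.3, 1.3) the arrows show no circulation. The curl there is ≈0.

not rotating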